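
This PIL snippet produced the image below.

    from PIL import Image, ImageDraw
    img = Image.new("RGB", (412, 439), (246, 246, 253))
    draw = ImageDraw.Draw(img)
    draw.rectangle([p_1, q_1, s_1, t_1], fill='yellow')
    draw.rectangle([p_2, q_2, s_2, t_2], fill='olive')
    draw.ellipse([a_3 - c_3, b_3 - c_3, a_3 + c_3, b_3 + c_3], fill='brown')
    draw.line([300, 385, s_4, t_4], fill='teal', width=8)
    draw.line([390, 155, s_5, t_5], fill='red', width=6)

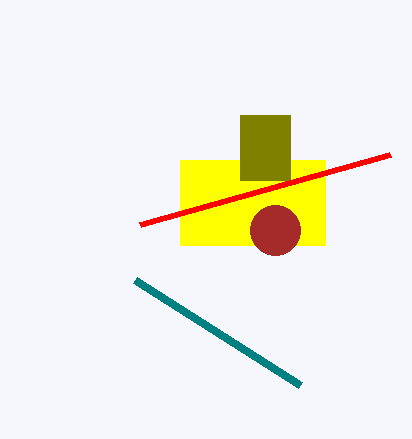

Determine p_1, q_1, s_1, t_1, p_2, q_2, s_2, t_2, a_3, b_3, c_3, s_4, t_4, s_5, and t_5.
p_1 = 180
q_1 = 160
s_1 = 325
t_1 = 245
p_2 = 240
q_2 = 115
s_2 = 290
t_2 = 180
a_3 = 275
b_3 = 230
c_3 = 25
s_4 = 135
t_4 = 280
s_5 = 140
t_5 = 225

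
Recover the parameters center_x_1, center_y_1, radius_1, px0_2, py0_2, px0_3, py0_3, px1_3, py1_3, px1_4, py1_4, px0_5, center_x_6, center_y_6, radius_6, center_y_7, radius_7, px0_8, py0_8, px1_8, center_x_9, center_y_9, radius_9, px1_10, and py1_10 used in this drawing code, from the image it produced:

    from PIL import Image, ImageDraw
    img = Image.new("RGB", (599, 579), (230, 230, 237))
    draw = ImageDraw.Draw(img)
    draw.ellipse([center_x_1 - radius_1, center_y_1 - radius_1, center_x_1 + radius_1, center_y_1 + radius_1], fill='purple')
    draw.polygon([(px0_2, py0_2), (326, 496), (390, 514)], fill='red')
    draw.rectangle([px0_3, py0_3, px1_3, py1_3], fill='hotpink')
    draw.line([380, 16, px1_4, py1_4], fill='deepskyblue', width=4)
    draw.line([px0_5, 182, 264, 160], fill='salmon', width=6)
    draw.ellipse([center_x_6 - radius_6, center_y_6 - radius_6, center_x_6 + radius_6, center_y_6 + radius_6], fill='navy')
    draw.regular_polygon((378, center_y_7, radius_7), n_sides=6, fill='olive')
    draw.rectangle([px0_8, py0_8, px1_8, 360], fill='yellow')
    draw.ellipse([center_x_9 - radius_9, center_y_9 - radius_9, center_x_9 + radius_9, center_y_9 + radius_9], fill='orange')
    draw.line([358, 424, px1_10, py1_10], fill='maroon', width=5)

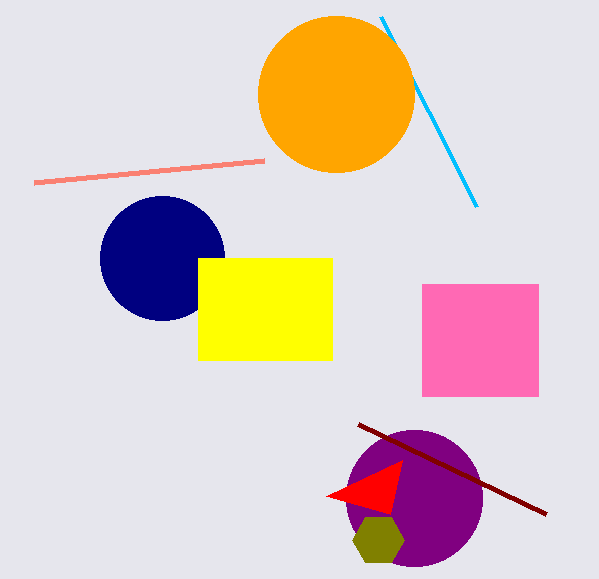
center_x_1 = 414
center_y_1 = 498
radius_1 = 68
px0_2 = 402
py0_2 = 460
px0_3 = 422
py0_3 = 284
px1_3 = 538
py1_3 = 396
px1_4 = 476
py1_4 = 206
px0_5 = 34
center_x_6 = 162
center_y_6 = 258
radius_6 = 62
center_y_7 = 540
radius_7 = 26
px0_8 = 198
py0_8 = 258
px1_8 = 332
center_x_9 = 336
center_y_9 = 94
radius_9 = 78
px1_10 = 546
py1_10 = 514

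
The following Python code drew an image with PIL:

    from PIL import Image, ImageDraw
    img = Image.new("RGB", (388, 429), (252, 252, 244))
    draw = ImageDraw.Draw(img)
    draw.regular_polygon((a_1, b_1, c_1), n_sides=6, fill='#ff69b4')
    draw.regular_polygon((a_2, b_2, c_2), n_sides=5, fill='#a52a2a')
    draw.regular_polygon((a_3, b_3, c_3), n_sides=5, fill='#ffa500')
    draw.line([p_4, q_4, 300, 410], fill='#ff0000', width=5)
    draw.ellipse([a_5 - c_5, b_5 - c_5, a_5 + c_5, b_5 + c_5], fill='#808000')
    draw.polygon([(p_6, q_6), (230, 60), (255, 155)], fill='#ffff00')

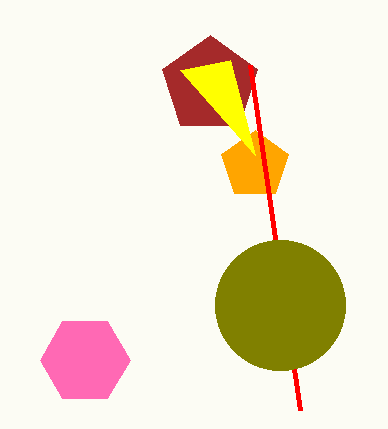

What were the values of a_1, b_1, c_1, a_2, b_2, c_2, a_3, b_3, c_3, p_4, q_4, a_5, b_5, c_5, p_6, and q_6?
a_1 = 85, b_1 = 360, c_1 = 45, a_2 = 210, b_2 = 85, c_2 = 50, a_3 = 255, b_3 = 165, c_3 = 35, p_4 = 250, q_4 = 65, a_5 = 280, b_5 = 305, c_5 = 65, p_6 = 180, q_6 = 70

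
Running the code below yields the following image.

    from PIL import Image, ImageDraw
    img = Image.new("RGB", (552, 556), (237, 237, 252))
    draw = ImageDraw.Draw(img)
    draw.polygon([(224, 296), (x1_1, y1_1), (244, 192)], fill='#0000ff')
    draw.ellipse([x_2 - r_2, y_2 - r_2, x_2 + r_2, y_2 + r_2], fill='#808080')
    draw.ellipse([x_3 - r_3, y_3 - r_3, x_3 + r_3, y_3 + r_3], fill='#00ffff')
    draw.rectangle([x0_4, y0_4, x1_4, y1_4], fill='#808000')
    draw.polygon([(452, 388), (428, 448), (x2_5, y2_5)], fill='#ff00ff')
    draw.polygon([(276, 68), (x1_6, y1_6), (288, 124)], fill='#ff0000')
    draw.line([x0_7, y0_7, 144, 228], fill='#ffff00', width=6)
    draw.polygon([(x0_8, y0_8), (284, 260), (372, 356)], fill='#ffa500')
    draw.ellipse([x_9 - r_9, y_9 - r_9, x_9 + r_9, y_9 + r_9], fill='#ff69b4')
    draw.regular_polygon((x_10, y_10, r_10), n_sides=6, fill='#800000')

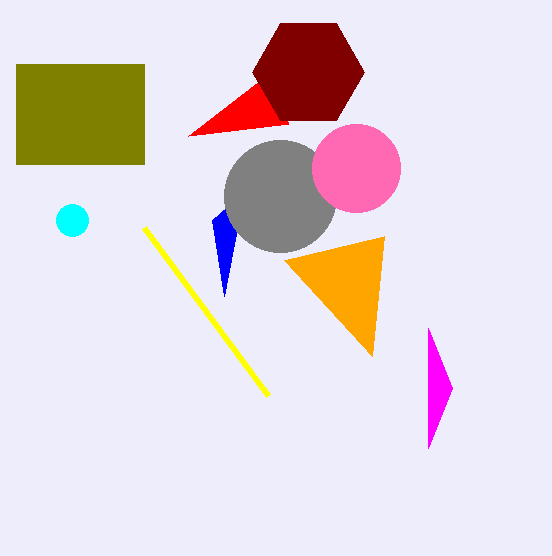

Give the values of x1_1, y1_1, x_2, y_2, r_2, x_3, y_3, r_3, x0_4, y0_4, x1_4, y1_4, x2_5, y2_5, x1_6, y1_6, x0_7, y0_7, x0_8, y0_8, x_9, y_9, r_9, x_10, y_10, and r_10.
x1_1 = 212, y1_1 = 220, x_2 = 280, y_2 = 196, r_2 = 56, x_3 = 72, y_3 = 220, r_3 = 16, x0_4 = 16, y0_4 = 64, x1_4 = 144, y1_4 = 164, x2_5 = 428, y2_5 = 328, x1_6 = 188, y1_6 = 136, x0_7 = 268, y0_7 = 396, x0_8 = 384, y0_8 = 236, x_9 = 356, y_9 = 168, r_9 = 44, x_10 = 308, y_10 = 72, r_10 = 56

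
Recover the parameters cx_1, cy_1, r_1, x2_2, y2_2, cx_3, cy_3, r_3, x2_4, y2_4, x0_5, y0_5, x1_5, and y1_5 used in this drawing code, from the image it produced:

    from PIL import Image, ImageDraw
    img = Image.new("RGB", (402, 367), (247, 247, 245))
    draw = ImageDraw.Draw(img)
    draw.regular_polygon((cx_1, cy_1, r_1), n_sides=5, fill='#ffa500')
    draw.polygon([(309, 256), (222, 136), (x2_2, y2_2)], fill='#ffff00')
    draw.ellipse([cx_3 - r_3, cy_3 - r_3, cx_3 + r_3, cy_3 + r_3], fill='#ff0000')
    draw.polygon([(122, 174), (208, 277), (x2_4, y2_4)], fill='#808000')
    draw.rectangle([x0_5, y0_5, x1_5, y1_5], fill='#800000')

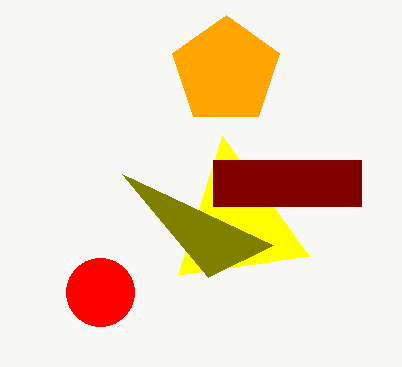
cx_1 = 226; cy_1 = 71; r_1 = 56; x2_2 = 178; y2_2 = 275; cx_3 = 100; cy_3 = 292; r_3 = 34; x2_4 = 273; y2_4 = 245; x0_5 = 213; y0_5 = 160; x1_5 = 361; y1_5 = 206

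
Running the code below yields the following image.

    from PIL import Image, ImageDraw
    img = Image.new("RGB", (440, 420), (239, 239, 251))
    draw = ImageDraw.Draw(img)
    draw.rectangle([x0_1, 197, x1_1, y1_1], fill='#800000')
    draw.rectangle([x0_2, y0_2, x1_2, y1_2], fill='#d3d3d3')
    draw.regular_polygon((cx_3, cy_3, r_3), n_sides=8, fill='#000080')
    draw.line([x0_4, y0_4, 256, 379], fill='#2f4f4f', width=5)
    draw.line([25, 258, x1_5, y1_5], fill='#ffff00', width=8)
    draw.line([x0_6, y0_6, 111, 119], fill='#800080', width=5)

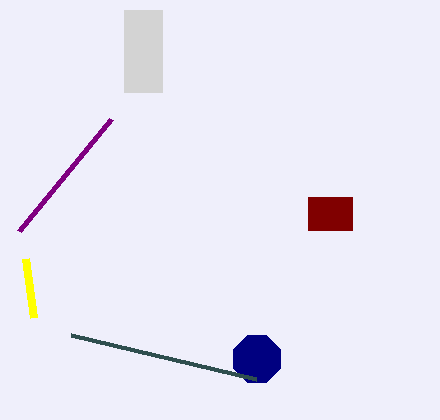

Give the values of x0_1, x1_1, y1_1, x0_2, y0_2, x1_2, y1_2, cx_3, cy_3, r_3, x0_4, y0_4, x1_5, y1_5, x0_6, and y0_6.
x0_1 = 308
x1_1 = 352
y1_1 = 230
x0_2 = 124
y0_2 = 10
x1_2 = 162
y1_2 = 92
cx_3 = 257
cy_3 = 359
r_3 = 25
x0_4 = 71
y0_4 = 335
x1_5 = 33
y1_5 = 317
x0_6 = 19
y0_6 = 231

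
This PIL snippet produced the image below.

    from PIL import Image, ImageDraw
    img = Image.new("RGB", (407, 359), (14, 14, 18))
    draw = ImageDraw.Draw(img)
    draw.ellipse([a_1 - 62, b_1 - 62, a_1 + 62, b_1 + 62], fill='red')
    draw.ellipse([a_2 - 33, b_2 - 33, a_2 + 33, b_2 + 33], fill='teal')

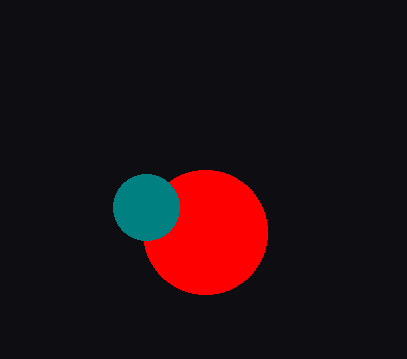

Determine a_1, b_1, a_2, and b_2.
a_1 = 205
b_1 = 232
a_2 = 146
b_2 = 207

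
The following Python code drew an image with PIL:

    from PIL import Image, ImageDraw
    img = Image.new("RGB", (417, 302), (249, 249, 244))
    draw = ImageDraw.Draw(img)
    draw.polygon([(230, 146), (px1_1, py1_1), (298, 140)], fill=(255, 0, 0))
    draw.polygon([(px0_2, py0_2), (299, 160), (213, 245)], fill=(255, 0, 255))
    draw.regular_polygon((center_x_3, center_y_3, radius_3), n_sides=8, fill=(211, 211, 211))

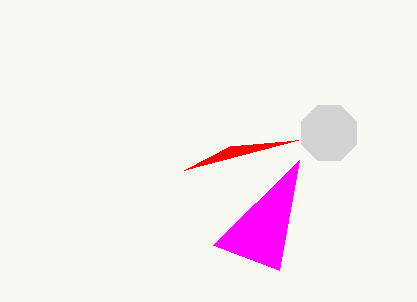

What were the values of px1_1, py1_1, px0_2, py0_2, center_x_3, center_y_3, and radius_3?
px1_1 = 184
py1_1 = 170
px0_2 = 279
py0_2 = 270
center_x_3 = 329
center_y_3 = 133
radius_3 = 30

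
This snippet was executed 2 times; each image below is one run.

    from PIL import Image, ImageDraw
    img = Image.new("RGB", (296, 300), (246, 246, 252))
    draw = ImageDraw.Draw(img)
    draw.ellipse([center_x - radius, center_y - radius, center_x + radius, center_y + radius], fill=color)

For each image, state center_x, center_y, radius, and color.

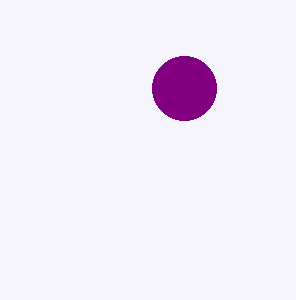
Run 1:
center_x = 184, center_y = 88, radius = 32, color = 'purple'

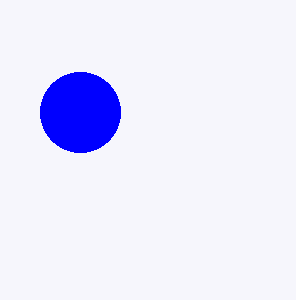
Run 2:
center_x = 80; center_y = 112; radius = 40; color = 'blue'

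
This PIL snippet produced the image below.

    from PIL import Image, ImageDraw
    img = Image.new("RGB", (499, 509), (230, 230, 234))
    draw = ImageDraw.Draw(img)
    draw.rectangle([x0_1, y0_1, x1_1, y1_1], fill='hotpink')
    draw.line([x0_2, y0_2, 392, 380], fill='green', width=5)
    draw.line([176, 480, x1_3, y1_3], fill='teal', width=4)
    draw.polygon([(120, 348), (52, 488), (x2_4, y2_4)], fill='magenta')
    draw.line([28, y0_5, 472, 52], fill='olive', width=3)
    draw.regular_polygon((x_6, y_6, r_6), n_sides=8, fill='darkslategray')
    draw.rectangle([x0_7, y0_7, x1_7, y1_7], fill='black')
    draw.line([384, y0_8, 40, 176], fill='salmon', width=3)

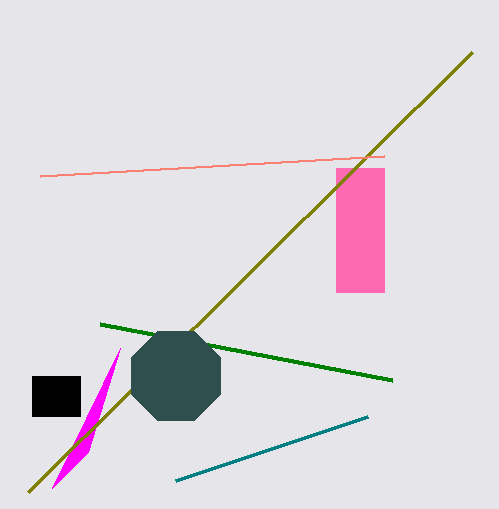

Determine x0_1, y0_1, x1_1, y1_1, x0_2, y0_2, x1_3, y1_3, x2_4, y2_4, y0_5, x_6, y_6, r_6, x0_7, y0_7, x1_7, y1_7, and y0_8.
x0_1 = 336
y0_1 = 168
x1_1 = 384
y1_1 = 292
x0_2 = 100
y0_2 = 324
x1_3 = 368
y1_3 = 416
x2_4 = 88
y2_4 = 452
y0_5 = 492
x_6 = 176
y_6 = 376
r_6 = 48
x0_7 = 32
y0_7 = 376
x1_7 = 80
y1_7 = 416
y0_8 = 156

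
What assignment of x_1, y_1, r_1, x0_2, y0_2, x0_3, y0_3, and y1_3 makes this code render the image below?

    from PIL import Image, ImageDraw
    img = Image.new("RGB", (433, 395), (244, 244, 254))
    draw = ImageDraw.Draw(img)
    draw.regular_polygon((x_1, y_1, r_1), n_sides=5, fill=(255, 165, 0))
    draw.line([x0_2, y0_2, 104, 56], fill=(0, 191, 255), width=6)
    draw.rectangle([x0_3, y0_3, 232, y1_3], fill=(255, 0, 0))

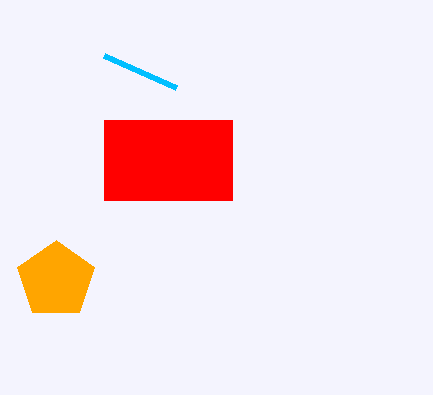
x_1 = 56
y_1 = 280
r_1 = 40
x0_2 = 176
y0_2 = 88
x0_3 = 104
y0_3 = 120
y1_3 = 200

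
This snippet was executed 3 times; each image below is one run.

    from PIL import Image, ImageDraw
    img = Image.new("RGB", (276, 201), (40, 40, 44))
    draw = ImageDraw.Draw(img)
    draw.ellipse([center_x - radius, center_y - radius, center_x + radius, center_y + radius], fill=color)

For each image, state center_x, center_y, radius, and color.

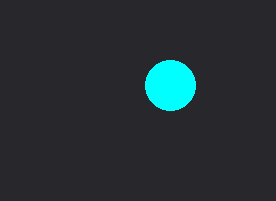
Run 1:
center_x = 170; center_y = 85; radius = 25; color = 'cyan'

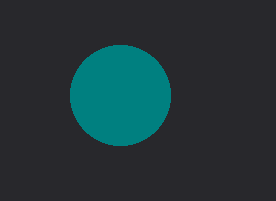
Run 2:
center_x = 120, center_y = 95, radius = 50, color = 'teal'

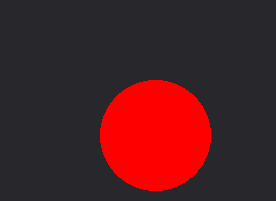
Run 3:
center_x = 155; center_y = 135; radius = 55; color = 'red'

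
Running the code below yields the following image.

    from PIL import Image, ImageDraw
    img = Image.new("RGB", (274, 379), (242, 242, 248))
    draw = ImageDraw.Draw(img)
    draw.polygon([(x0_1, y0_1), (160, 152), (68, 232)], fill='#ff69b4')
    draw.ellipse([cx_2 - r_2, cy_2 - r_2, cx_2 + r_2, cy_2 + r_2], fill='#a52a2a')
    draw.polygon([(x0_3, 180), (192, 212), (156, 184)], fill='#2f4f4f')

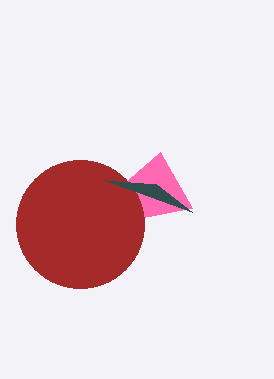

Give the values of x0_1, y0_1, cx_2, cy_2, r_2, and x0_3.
x0_1 = 192, y0_1 = 208, cx_2 = 80, cy_2 = 224, r_2 = 64, x0_3 = 104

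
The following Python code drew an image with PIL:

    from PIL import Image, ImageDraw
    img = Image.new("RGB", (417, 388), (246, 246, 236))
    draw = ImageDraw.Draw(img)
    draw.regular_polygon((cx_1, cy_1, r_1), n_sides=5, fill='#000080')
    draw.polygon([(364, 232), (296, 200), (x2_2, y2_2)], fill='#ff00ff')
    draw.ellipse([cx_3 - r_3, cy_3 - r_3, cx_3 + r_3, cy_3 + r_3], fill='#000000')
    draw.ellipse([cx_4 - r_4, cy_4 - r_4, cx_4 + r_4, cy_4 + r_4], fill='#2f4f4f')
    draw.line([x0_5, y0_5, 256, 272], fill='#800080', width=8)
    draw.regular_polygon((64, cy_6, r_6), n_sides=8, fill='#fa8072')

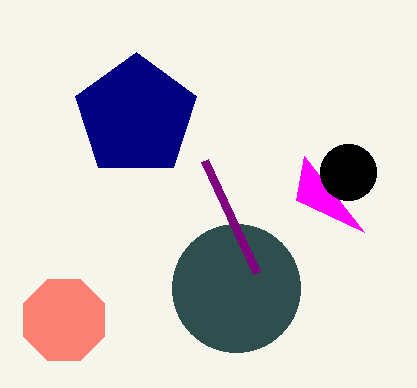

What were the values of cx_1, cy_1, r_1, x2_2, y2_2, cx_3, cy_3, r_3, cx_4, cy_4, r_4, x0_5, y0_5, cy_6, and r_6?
cx_1 = 136, cy_1 = 116, r_1 = 64, x2_2 = 304, y2_2 = 156, cx_3 = 348, cy_3 = 172, r_3 = 28, cx_4 = 236, cy_4 = 288, r_4 = 64, x0_5 = 204, y0_5 = 160, cy_6 = 320, r_6 = 44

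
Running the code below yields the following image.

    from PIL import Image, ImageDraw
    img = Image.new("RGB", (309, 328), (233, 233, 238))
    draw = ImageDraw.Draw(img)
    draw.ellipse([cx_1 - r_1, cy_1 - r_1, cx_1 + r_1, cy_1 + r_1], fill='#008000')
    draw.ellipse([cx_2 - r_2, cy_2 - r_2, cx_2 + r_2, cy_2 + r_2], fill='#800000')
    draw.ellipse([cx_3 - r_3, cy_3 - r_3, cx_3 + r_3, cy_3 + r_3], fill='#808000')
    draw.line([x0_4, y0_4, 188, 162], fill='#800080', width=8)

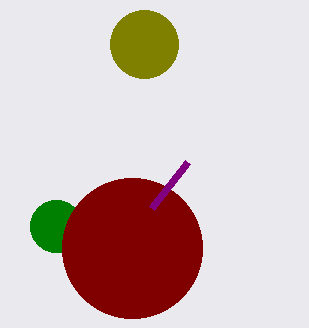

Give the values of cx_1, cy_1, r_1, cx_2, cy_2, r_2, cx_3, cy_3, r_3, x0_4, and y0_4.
cx_1 = 56
cy_1 = 226
r_1 = 26
cx_2 = 132
cy_2 = 248
r_2 = 70
cx_3 = 144
cy_3 = 44
r_3 = 34
x0_4 = 152
y0_4 = 208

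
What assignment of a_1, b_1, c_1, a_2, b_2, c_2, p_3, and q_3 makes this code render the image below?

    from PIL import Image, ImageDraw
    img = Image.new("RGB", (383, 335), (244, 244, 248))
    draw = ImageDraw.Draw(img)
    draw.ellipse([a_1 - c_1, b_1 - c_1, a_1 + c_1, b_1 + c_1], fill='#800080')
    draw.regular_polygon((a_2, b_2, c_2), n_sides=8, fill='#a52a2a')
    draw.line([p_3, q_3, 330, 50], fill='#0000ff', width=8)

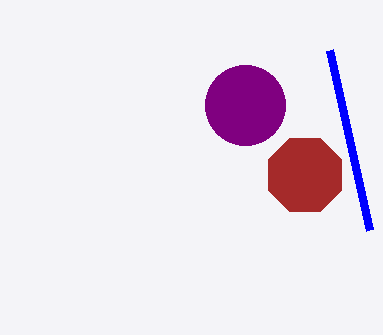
a_1 = 245; b_1 = 105; c_1 = 40; a_2 = 305; b_2 = 175; c_2 = 40; p_3 = 370; q_3 = 230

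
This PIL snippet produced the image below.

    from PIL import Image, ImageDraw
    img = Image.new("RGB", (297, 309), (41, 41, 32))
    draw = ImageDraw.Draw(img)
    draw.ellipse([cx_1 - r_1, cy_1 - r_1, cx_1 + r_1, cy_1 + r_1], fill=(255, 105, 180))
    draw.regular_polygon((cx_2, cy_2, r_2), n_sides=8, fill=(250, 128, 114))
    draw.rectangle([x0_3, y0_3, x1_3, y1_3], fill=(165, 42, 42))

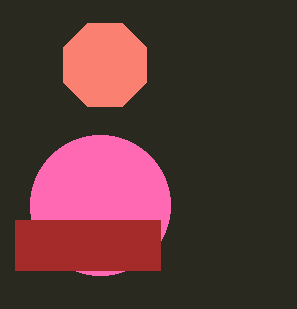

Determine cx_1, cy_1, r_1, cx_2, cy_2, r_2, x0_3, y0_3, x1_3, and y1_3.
cx_1 = 100
cy_1 = 205
r_1 = 70
cx_2 = 105
cy_2 = 65
r_2 = 45
x0_3 = 15
y0_3 = 220
x1_3 = 160
y1_3 = 270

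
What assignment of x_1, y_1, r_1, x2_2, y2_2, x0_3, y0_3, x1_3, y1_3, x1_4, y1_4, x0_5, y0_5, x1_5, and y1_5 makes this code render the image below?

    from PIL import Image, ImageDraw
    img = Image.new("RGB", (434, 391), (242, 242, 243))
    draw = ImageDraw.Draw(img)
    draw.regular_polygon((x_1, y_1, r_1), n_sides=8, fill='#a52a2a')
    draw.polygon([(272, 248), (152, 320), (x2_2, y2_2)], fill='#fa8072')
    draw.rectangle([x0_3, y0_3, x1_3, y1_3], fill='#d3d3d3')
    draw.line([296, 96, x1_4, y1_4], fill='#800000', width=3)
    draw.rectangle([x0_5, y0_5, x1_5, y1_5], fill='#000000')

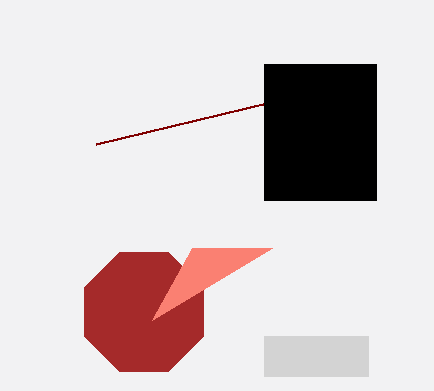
x_1 = 144, y_1 = 312, r_1 = 64, x2_2 = 192, y2_2 = 248, x0_3 = 264, y0_3 = 336, x1_3 = 368, y1_3 = 376, x1_4 = 96, y1_4 = 144, x0_5 = 264, y0_5 = 64, x1_5 = 376, y1_5 = 200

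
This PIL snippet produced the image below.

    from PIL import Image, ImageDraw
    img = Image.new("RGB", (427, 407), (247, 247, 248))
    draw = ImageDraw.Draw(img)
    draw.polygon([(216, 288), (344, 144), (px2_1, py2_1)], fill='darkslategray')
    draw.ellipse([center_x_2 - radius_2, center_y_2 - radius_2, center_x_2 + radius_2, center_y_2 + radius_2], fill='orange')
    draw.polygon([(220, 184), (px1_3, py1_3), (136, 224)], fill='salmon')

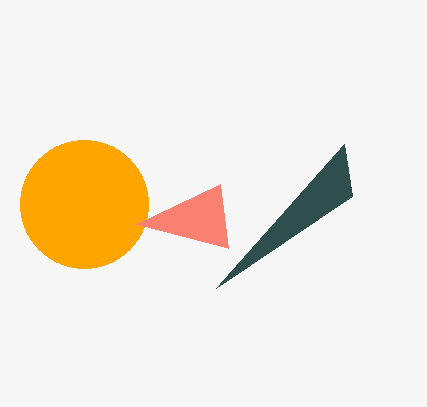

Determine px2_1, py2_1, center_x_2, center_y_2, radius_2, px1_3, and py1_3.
px2_1 = 352
py2_1 = 196
center_x_2 = 84
center_y_2 = 204
radius_2 = 64
px1_3 = 228
py1_3 = 248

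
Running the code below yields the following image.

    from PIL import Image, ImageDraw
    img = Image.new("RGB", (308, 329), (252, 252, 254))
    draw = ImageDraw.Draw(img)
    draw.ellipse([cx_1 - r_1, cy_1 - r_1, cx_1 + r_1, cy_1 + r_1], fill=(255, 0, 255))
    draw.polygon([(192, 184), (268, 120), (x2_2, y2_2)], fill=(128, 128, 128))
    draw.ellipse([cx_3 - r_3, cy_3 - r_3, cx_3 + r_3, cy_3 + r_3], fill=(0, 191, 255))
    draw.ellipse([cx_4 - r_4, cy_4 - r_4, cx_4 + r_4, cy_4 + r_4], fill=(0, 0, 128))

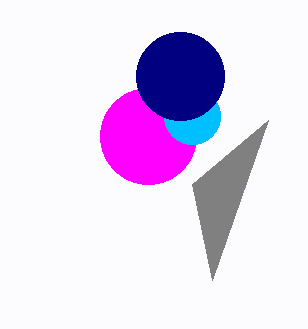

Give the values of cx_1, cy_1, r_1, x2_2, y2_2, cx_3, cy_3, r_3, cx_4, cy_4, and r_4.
cx_1 = 148
cy_1 = 136
r_1 = 48
x2_2 = 212
y2_2 = 280
cx_3 = 192
cy_3 = 116
r_3 = 28
cx_4 = 180
cy_4 = 76
r_4 = 44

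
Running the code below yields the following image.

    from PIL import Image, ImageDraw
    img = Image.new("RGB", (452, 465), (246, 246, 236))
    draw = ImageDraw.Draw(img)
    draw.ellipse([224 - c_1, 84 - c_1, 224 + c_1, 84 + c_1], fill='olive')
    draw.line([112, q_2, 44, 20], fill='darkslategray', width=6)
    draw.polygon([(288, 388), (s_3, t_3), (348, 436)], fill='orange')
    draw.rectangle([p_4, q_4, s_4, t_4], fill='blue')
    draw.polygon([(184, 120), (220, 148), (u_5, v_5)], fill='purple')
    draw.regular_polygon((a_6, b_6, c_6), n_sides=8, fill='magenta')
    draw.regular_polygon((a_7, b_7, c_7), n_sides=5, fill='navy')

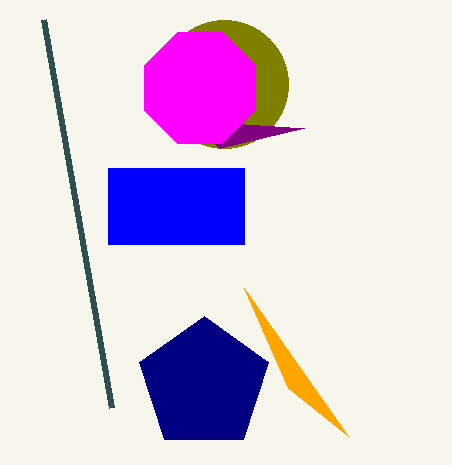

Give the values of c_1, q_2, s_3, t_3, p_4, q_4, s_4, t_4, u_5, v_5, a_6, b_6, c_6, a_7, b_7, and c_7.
c_1 = 64
q_2 = 408
s_3 = 244
t_3 = 288
p_4 = 108
q_4 = 168
s_4 = 244
t_4 = 244
u_5 = 304
v_5 = 128
a_6 = 200
b_6 = 88
c_6 = 60
a_7 = 204
b_7 = 384
c_7 = 68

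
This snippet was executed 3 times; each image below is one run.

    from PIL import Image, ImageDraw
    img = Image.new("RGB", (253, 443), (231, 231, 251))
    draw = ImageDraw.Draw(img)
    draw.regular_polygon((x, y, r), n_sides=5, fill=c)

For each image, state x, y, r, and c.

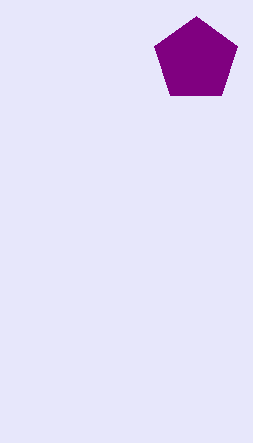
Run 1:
x = 196, y = 60, r = 44, c = 'purple'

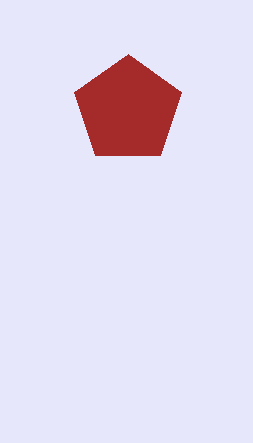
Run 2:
x = 128
y = 110
r = 56
c = 'brown'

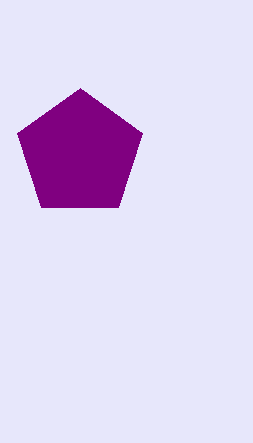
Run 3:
x = 80
y = 154
r = 66
c = 'purple'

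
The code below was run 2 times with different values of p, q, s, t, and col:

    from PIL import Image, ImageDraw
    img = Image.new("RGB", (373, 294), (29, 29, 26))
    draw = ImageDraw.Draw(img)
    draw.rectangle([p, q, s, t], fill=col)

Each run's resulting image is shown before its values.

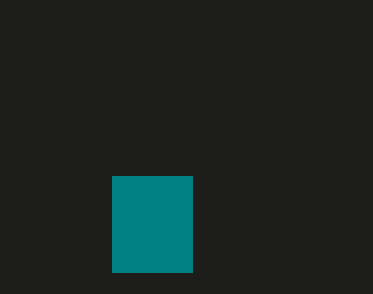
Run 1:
p = 112; q = 176; s = 192; t = 272; col = 'teal'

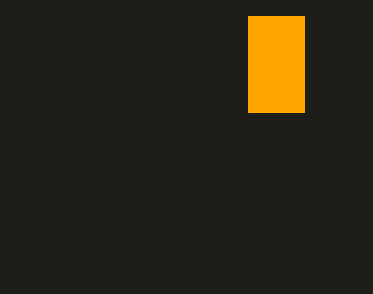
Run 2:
p = 248
q = 16
s = 304
t = 112
col = 'orange'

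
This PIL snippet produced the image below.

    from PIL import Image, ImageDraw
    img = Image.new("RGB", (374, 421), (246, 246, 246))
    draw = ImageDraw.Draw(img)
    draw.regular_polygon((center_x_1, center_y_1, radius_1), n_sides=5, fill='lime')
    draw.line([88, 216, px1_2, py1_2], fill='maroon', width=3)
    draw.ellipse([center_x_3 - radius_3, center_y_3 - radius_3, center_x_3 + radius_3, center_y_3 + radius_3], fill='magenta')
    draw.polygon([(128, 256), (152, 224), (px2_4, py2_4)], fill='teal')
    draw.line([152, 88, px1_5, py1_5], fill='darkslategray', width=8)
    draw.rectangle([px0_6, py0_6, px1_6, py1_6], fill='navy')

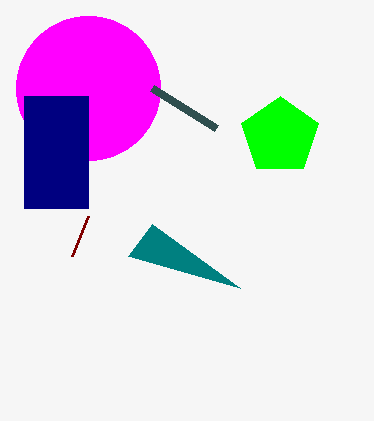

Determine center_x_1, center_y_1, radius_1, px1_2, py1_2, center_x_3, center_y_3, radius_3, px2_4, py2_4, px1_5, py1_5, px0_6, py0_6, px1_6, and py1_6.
center_x_1 = 280, center_y_1 = 136, radius_1 = 40, px1_2 = 72, py1_2 = 256, center_x_3 = 88, center_y_3 = 88, radius_3 = 72, px2_4 = 240, py2_4 = 288, px1_5 = 216, py1_5 = 128, px0_6 = 24, py0_6 = 96, px1_6 = 88, py1_6 = 208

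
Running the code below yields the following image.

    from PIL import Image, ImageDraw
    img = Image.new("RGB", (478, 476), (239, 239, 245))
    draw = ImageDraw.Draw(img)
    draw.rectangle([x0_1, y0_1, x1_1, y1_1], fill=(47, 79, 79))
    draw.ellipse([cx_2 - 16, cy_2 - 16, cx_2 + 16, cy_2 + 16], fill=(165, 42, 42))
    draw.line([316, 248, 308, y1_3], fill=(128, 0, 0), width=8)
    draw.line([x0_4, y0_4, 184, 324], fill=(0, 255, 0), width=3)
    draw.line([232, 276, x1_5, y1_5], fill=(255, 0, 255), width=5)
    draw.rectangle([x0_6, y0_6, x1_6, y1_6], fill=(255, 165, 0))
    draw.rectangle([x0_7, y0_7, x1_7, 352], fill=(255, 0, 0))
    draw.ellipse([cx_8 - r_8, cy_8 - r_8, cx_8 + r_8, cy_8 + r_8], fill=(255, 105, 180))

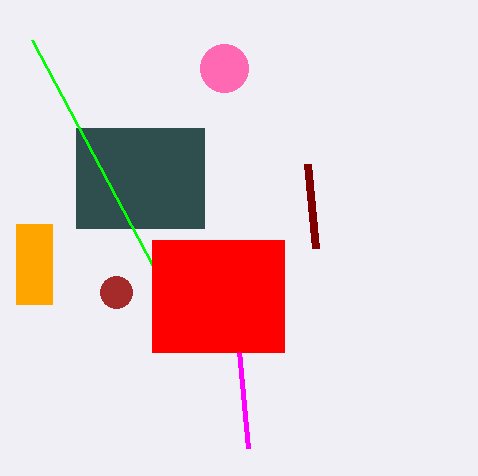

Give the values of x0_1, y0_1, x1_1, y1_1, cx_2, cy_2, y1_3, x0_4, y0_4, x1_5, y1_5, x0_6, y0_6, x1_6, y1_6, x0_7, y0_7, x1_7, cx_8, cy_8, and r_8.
x0_1 = 76
y0_1 = 128
x1_1 = 204
y1_1 = 228
cx_2 = 116
cy_2 = 292
y1_3 = 164
x0_4 = 32
y0_4 = 40
x1_5 = 248
y1_5 = 448
x0_6 = 16
y0_6 = 224
x1_6 = 52
y1_6 = 304
x0_7 = 152
y0_7 = 240
x1_7 = 284
cx_8 = 224
cy_8 = 68
r_8 = 24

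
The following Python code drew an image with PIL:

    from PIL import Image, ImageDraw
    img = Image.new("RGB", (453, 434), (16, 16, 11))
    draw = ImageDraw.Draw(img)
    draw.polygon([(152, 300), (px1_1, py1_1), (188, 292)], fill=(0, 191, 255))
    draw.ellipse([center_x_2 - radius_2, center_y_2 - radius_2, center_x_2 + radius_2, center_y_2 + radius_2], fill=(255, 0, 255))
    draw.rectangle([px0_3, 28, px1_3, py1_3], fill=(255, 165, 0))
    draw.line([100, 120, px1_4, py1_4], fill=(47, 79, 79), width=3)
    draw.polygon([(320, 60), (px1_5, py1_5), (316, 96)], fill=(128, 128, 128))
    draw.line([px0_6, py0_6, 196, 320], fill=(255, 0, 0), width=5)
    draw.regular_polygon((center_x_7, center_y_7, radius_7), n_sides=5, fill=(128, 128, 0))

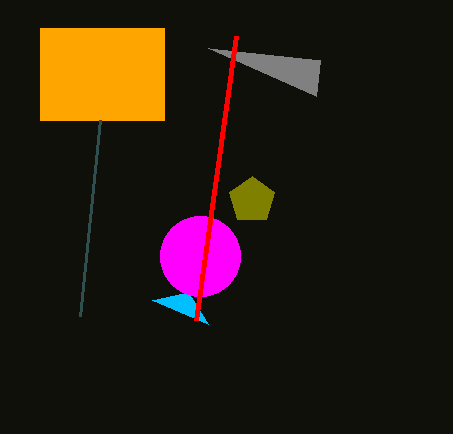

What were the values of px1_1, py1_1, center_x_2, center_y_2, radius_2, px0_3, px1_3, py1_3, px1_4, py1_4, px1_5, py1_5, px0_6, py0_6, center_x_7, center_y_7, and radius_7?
px1_1 = 208
py1_1 = 324
center_x_2 = 200
center_y_2 = 256
radius_2 = 40
px0_3 = 40
px1_3 = 164
py1_3 = 120
px1_4 = 80
py1_4 = 316
px1_5 = 208
py1_5 = 48
px0_6 = 236
py0_6 = 36
center_x_7 = 252
center_y_7 = 200
radius_7 = 24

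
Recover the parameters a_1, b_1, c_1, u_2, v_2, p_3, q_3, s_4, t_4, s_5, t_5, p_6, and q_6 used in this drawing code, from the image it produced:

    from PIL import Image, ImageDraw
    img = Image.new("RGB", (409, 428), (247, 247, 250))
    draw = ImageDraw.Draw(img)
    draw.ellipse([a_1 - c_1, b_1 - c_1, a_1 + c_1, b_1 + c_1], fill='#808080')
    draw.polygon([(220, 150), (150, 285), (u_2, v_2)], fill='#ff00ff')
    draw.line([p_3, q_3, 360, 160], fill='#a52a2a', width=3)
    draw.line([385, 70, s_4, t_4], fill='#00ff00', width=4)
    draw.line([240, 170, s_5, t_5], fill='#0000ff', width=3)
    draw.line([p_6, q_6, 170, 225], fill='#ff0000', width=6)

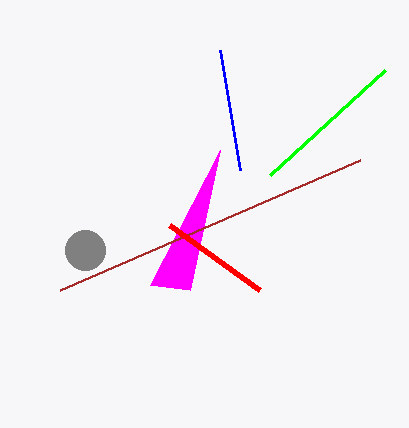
a_1 = 85
b_1 = 250
c_1 = 20
u_2 = 190
v_2 = 290
p_3 = 60
q_3 = 290
s_4 = 270
t_4 = 175
s_5 = 220
t_5 = 50
p_6 = 260
q_6 = 290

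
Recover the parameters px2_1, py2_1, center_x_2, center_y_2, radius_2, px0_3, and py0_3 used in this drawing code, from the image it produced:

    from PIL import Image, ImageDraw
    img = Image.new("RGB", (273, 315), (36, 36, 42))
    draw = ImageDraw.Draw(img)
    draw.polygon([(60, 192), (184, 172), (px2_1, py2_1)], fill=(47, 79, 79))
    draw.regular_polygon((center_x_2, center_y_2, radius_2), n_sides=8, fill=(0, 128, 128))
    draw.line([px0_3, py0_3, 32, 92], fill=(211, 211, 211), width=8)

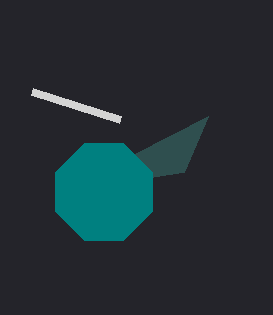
px2_1 = 208
py2_1 = 116
center_x_2 = 104
center_y_2 = 192
radius_2 = 52
px0_3 = 120
py0_3 = 120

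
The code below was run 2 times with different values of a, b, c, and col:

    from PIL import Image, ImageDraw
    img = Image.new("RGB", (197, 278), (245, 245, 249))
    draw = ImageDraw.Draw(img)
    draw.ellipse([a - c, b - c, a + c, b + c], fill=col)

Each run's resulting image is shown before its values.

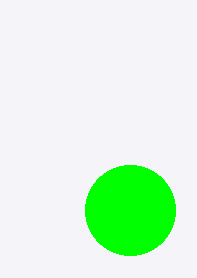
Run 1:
a = 130, b = 210, c = 45, col = 'lime'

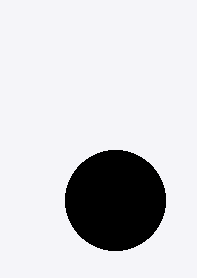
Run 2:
a = 115; b = 200; c = 50; col = 'black'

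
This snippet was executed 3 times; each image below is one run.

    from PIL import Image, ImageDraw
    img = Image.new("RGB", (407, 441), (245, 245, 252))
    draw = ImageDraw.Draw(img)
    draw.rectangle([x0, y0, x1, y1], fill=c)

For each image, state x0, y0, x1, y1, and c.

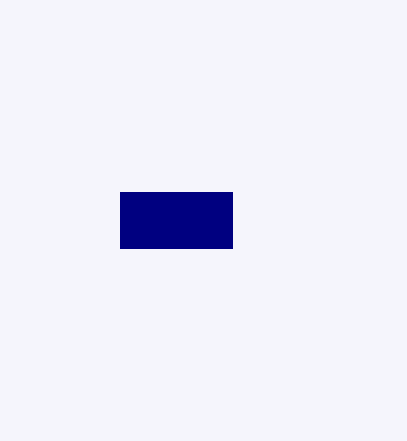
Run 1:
x0 = 120
y0 = 192
x1 = 232
y1 = 248
c = 'navy'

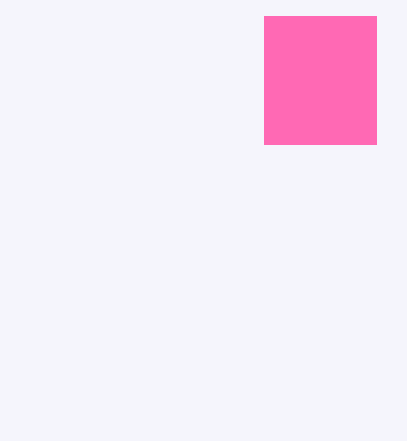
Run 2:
x0 = 264
y0 = 16
x1 = 376
y1 = 144
c = 'hotpink'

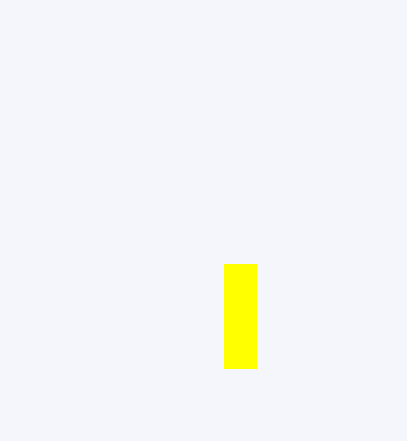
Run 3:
x0 = 224
y0 = 264
x1 = 256
y1 = 368
c = 'yellow'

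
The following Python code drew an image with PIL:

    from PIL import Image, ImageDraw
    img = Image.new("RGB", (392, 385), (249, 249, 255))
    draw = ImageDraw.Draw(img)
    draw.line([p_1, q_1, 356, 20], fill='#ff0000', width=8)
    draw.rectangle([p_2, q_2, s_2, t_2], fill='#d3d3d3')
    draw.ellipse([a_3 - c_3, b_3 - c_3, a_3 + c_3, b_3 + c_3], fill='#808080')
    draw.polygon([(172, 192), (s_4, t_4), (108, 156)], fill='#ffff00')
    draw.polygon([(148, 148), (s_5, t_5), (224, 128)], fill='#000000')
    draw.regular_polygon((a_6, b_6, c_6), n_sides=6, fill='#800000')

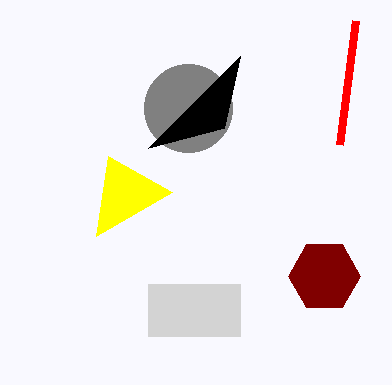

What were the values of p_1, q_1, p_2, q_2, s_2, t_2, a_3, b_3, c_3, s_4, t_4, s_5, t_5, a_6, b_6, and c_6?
p_1 = 340; q_1 = 144; p_2 = 148; q_2 = 284; s_2 = 240; t_2 = 336; a_3 = 188; b_3 = 108; c_3 = 44; s_4 = 96; t_4 = 236; s_5 = 240; t_5 = 56; a_6 = 324; b_6 = 276; c_6 = 36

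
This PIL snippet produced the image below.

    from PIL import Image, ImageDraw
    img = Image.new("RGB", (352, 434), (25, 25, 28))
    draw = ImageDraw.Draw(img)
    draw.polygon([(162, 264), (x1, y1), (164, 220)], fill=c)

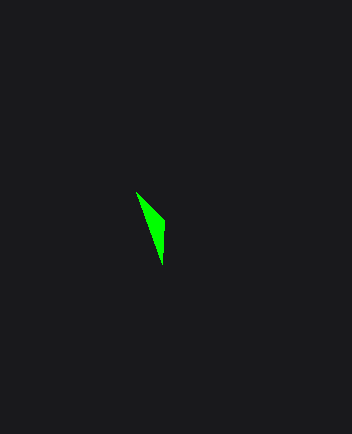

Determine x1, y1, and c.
x1 = 136, y1 = 192, c = 'lime'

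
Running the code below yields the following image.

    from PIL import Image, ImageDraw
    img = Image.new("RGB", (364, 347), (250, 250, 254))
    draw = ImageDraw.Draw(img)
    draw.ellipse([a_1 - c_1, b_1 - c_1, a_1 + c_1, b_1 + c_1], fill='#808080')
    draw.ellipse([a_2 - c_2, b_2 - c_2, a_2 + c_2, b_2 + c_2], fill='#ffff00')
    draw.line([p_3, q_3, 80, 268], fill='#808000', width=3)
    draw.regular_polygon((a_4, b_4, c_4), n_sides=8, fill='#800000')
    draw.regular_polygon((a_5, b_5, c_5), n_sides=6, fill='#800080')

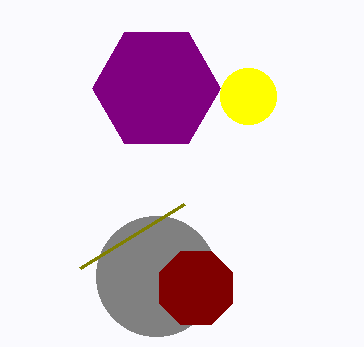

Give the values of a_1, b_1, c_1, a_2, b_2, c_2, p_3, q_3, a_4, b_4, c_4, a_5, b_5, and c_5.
a_1 = 156
b_1 = 276
c_1 = 60
a_2 = 248
b_2 = 96
c_2 = 28
p_3 = 184
q_3 = 204
a_4 = 196
b_4 = 288
c_4 = 40
a_5 = 156
b_5 = 88
c_5 = 64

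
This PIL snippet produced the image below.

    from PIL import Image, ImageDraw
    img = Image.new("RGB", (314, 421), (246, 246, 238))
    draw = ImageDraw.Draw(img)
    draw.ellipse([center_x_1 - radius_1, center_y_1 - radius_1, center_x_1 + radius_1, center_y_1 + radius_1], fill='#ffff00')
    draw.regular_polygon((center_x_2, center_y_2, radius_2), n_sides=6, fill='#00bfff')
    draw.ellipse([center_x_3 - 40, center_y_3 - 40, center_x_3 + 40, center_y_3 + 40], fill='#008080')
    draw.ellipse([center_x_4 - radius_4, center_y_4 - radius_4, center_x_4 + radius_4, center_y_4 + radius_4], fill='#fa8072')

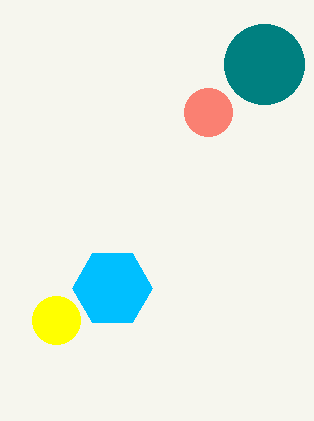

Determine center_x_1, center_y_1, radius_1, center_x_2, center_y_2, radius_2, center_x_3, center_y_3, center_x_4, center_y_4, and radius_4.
center_x_1 = 56
center_y_1 = 320
radius_1 = 24
center_x_2 = 112
center_y_2 = 288
radius_2 = 40
center_x_3 = 264
center_y_3 = 64
center_x_4 = 208
center_y_4 = 112
radius_4 = 24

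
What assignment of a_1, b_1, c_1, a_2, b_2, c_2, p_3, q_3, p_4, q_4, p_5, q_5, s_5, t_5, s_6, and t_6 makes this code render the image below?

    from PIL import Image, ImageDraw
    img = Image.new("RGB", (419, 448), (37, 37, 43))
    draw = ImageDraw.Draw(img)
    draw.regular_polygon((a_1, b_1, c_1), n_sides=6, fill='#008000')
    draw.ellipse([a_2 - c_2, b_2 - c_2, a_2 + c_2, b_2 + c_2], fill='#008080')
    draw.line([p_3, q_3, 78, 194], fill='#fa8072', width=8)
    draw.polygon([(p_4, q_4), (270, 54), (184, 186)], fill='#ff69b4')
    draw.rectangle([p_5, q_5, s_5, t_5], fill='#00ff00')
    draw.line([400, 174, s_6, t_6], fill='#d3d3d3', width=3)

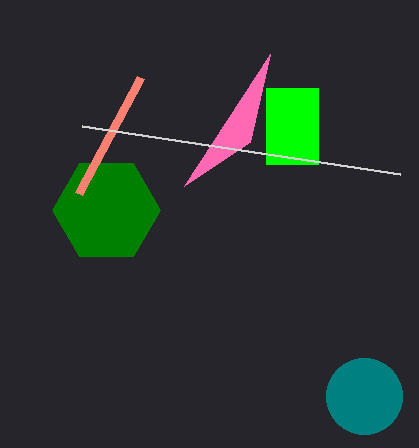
a_1 = 106; b_1 = 210; c_1 = 54; a_2 = 364; b_2 = 396; c_2 = 38; p_3 = 140; q_3 = 78; p_4 = 250; q_4 = 142; p_5 = 266; q_5 = 88; s_5 = 318; t_5 = 164; s_6 = 82; t_6 = 126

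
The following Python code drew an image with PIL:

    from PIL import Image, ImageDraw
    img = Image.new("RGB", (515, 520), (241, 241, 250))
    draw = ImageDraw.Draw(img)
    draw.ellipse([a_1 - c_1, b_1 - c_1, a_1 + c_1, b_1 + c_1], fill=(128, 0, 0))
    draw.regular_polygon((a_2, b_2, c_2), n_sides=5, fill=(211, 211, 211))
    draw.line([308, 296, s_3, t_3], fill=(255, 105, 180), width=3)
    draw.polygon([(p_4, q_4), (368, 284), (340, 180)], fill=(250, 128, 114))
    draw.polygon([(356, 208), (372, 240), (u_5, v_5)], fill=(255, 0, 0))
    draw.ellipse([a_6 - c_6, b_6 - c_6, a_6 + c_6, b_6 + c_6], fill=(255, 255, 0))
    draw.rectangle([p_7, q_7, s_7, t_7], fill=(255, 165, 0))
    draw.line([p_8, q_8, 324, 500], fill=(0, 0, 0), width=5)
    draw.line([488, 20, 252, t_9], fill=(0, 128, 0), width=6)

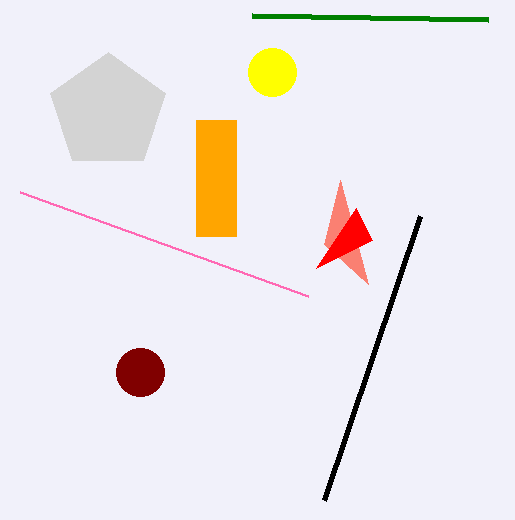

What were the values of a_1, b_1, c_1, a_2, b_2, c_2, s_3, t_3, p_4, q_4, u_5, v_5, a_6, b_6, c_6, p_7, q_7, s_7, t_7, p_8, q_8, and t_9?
a_1 = 140, b_1 = 372, c_1 = 24, a_2 = 108, b_2 = 112, c_2 = 60, s_3 = 20, t_3 = 192, p_4 = 324, q_4 = 244, u_5 = 316, v_5 = 268, a_6 = 272, b_6 = 72, c_6 = 24, p_7 = 196, q_7 = 120, s_7 = 236, t_7 = 236, p_8 = 420, q_8 = 216, t_9 = 16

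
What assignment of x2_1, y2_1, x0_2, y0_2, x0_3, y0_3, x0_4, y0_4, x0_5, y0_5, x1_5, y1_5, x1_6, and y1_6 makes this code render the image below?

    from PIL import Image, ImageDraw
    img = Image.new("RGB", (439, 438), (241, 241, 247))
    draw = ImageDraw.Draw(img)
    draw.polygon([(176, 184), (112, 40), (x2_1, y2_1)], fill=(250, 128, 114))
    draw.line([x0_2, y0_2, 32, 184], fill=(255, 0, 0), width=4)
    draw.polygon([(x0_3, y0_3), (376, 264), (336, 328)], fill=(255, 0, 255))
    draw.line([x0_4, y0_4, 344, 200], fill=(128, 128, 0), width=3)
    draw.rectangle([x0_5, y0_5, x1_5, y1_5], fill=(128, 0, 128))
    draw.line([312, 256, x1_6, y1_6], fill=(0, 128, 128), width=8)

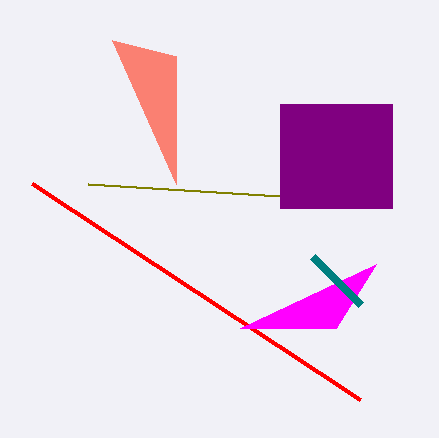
x2_1 = 176, y2_1 = 56, x0_2 = 360, y0_2 = 400, x0_3 = 240, y0_3 = 328, x0_4 = 88, y0_4 = 184, x0_5 = 280, y0_5 = 104, x1_5 = 392, y1_5 = 208, x1_6 = 360, y1_6 = 304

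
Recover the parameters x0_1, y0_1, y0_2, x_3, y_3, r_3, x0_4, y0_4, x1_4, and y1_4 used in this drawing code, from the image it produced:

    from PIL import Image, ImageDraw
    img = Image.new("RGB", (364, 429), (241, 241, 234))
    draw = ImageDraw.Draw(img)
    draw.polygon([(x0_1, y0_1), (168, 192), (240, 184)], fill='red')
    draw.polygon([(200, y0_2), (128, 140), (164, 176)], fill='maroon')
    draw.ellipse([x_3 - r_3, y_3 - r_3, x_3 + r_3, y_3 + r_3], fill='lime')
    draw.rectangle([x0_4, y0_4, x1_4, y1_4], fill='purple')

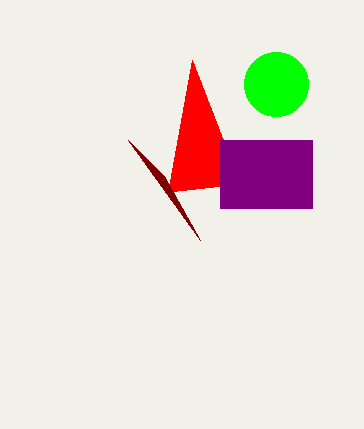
x0_1 = 192, y0_1 = 60, y0_2 = 240, x_3 = 276, y_3 = 84, r_3 = 32, x0_4 = 220, y0_4 = 140, x1_4 = 312, y1_4 = 208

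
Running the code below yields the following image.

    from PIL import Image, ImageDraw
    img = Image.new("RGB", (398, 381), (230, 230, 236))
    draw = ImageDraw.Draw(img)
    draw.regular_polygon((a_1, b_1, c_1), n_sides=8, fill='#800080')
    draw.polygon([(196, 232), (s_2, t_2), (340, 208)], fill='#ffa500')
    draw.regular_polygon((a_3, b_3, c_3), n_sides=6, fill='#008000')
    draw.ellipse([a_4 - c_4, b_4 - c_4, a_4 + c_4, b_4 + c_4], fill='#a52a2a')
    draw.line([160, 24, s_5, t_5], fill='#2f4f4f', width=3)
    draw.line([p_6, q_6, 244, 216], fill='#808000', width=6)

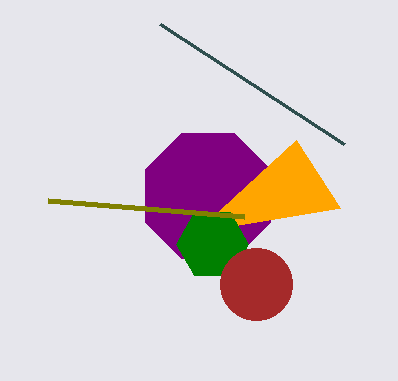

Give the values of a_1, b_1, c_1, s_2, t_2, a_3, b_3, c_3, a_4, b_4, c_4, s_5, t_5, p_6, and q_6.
a_1 = 208; b_1 = 196; c_1 = 68; s_2 = 296; t_2 = 140; a_3 = 212; b_3 = 244; c_3 = 36; a_4 = 256; b_4 = 284; c_4 = 36; s_5 = 344; t_5 = 144; p_6 = 48; q_6 = 200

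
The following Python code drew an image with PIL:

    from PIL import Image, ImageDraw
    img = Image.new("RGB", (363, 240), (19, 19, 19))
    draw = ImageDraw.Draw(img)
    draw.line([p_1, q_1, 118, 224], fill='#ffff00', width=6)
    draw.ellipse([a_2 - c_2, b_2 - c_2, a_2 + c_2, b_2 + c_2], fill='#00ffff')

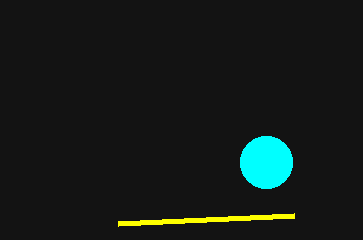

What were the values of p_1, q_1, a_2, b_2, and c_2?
p_1 = 294
q_1 = 216
a_2 = 266
b_2 = 162
c_2 = 26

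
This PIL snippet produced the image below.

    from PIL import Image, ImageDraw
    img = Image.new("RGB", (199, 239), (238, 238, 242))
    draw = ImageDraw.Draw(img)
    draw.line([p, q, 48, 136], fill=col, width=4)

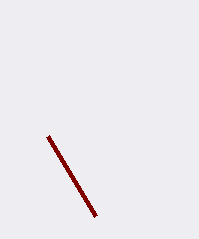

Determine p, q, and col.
p = 96
q = 216
col = 'maroon'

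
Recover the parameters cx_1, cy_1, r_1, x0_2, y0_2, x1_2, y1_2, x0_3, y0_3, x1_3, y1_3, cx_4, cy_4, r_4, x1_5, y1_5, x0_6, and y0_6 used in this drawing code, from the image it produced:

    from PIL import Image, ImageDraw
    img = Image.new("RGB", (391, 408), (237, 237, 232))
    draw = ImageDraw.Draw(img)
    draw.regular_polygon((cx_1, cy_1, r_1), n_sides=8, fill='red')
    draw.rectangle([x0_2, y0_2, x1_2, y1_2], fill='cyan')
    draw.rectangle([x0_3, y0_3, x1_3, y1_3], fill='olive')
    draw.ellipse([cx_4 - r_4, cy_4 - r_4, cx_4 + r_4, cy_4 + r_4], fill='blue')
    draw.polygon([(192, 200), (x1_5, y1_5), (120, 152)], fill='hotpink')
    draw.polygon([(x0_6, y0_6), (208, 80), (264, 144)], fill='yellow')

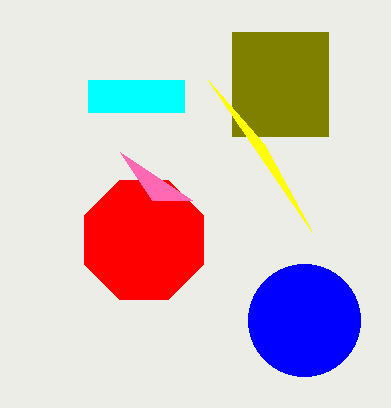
cx_1 = 144, cy_1 = 240, r_1 = 64, x0_2 = 88, y0_2 = 80, x1_2 = 184, y1_2 = 112, x0_3 = 232, y0_3 = 32, x1_3 = 328, y1_3 = 136, cx_4 = 304, cy_4 = 320, r_4 = 56, x1_5 = 152, y1_5 = 200, x0_6 = 312, y0_6 = 232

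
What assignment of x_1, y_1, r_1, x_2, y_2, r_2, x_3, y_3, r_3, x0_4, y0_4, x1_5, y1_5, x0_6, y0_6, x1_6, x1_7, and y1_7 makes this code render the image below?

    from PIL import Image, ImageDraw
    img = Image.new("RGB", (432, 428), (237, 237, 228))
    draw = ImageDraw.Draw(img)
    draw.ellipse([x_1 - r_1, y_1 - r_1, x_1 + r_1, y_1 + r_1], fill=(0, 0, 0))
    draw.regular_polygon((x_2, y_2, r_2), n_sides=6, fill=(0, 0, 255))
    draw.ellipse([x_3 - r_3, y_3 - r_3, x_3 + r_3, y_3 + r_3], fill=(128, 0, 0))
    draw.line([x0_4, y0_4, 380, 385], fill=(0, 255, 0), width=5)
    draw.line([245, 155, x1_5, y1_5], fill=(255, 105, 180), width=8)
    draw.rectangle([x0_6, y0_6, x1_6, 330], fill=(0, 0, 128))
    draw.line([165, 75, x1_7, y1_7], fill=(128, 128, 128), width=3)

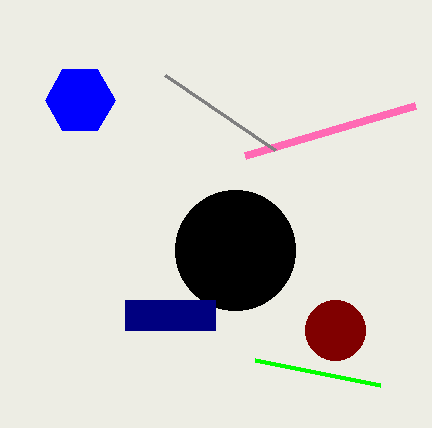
x_1 = 235; y_1 = 250; r_1 = 60; x_2 = 80; y_2 = 100; r_2 = 35; x_3 = 335; y_3 = 330; r_3 = 30; x0_4 = 255; y0_4 = 360; x1_5 = 415; y1_5 = 105; x0_6 = 125; y0_6 = 300; x1_6 = 215; x1_7 = 275; y1_7 = 150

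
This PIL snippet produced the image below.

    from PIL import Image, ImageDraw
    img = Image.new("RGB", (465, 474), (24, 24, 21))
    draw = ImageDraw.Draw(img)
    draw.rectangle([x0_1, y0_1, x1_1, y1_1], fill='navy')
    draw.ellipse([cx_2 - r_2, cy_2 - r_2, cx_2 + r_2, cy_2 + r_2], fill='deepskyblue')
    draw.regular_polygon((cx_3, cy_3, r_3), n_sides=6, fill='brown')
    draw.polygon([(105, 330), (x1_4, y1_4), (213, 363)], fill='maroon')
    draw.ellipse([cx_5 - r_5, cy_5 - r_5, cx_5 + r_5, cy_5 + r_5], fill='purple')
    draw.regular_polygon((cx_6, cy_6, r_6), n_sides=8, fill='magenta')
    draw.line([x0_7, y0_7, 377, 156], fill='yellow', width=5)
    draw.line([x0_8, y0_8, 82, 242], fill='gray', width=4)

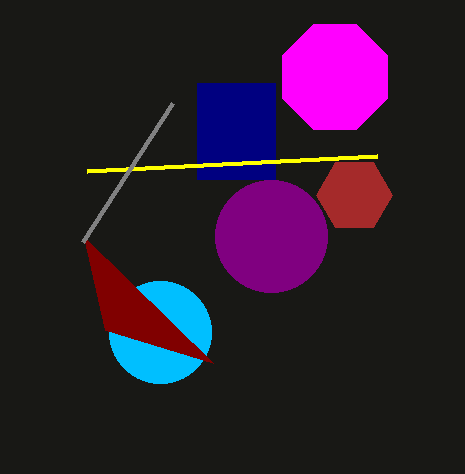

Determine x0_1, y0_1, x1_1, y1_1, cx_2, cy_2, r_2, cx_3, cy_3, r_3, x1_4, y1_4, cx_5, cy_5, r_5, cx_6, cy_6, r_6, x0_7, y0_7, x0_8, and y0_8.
x0_1 = 197; y0_1 = 83; x1_1 = 275; y1_1 = 179; cx_2 = 160; cy_2 = 332; r_2 = 51; cx_3 = 354; cy_3 = 195; r_3 = 38; x1_4 = 84; y1_4 = 237; cx_5 = 271; cy_5 = 236; r_5 = 56; cx_6 = 335; cy_6 = 77; r_6 = 57; x0_7 = 87; y0_7 = 171; x0_8 = 172; y0_8 = 103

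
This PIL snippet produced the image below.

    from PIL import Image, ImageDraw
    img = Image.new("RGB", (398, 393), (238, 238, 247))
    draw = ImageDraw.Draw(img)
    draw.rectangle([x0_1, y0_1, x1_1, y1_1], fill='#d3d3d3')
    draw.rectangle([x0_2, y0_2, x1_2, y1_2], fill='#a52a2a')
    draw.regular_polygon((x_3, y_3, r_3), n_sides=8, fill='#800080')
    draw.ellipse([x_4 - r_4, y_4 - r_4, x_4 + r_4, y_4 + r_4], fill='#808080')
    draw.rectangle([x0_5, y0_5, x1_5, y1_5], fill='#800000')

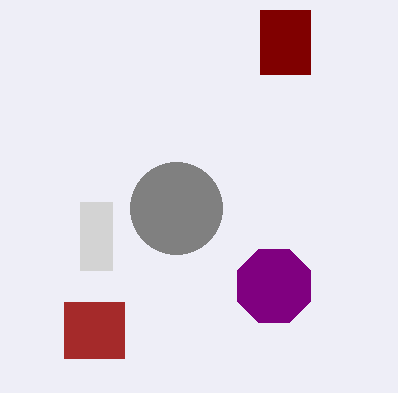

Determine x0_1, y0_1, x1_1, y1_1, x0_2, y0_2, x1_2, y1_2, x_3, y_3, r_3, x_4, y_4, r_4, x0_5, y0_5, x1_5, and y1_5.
x0_1 = 80; y0_1 = 202; x1_1 = 112; y1_1 = 270; x0_2 = 64; y0_2 = 302; x1_2 = 124; y1_2 = 358; x_3 = 274; y_3 = 286; r_3 = 40; x_4 = 176; y_4 = 208; r_4 = 46; x0_5 = 260; y0_5 = 10; x1_5 = 310; y1_5 = 74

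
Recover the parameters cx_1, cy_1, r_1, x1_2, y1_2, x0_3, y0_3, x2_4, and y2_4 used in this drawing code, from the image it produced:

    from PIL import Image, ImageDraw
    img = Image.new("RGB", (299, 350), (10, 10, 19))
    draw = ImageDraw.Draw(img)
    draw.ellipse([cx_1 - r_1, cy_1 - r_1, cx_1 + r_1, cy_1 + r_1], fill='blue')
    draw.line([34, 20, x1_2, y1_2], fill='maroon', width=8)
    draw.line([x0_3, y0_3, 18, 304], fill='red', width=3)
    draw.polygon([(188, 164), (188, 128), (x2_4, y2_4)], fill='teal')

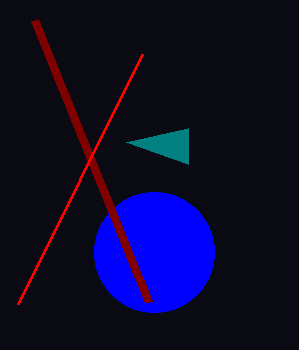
cx_1 = 154
cy_1 = 252
r_1 = 60
x1_2 = 148
y1_2 = 302
x0_3 = 142
y0_3 = 54
x2_4 = 126
y2_4 = 142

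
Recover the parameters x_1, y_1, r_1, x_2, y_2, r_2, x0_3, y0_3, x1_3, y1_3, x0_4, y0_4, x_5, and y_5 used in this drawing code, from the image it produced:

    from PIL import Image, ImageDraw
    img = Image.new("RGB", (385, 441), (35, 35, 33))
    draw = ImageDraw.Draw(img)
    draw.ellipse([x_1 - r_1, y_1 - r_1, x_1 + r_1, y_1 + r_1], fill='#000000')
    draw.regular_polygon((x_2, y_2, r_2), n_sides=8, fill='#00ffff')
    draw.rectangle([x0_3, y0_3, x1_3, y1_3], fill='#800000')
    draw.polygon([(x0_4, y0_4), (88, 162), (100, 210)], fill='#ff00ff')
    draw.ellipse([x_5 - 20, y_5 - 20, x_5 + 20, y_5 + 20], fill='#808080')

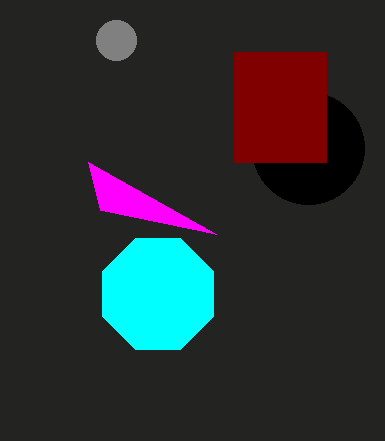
x_1 = 308; y_1 = 148; r_1 = 56; x_2 = 158; y_2 = 294; r_2 = 60; x0_3 = 234; y0_3 = 52; x1_3 = 326; y1_3 = 162; x0_4 = 216; y0_4 = 234; x_5 = 116; y_5 = 40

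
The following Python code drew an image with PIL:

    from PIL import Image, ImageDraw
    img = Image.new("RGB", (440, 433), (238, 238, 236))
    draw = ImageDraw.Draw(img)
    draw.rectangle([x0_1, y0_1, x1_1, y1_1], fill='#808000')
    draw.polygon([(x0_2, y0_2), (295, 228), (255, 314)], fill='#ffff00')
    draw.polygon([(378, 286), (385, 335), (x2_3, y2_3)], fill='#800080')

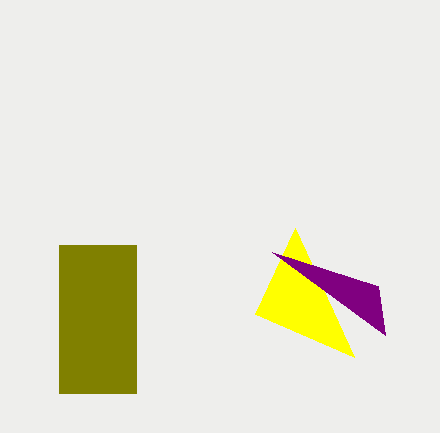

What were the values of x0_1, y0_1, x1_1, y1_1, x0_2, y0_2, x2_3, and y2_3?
x0_1 = 59; y0_1 = 245; x1_1 = 136; y1_1 = 393; x0_2 = 354; y0_2 = 357; x2_3 = 272; y2_3 = 252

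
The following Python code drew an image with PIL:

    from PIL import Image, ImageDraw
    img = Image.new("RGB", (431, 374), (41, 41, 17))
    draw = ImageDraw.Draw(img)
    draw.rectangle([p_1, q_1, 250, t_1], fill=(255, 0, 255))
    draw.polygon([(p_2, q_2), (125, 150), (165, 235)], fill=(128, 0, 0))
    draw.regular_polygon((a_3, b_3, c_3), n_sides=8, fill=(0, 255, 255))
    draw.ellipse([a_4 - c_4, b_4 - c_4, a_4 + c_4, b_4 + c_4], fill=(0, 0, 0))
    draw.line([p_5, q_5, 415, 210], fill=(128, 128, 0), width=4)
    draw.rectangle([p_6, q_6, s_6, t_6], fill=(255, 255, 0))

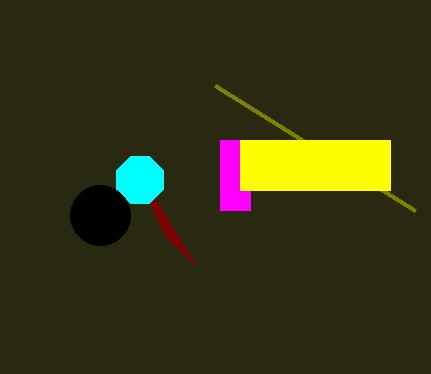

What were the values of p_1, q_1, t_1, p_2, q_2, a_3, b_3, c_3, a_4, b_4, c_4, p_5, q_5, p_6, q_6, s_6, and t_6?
p_1 = 220; q_1 = 140; t_1 = 210; p_2 = 195; q_2 = 265; a_3 = 140; b_3 = 180; c_3 = 25; a_4 = 100; b_4 = 215; c_4 = 30; p_5 = 215; q_5 = 85; p_6 = 240; q_6 = 140; s_6 = 390; t_6 = 190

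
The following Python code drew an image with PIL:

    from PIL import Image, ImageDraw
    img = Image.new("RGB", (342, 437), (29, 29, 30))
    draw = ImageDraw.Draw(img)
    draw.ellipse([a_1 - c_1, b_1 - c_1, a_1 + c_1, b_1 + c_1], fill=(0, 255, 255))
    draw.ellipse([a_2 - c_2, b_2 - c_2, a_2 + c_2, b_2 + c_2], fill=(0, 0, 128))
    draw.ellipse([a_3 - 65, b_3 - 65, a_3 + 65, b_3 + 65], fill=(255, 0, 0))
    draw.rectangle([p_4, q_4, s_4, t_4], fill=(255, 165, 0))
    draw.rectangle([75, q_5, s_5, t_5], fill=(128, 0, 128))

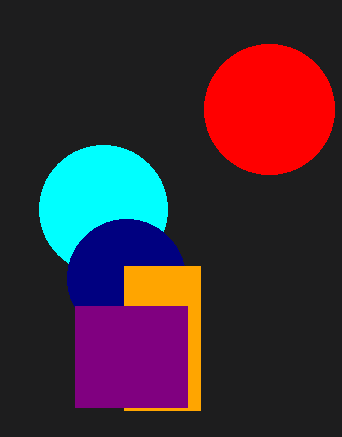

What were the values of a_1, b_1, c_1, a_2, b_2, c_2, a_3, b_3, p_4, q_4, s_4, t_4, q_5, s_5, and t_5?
a_1 = 103
b_1 = 209
c_1 = 64
a_2 = 126
b_2 = 278
c_2 = 59
a_3 = 269
b_3 = 109
p_4 = 124
q_4 = 266
s_4 = 200
t_4 = 410
q_5 = 306
s_5 = 187
t_5 = 407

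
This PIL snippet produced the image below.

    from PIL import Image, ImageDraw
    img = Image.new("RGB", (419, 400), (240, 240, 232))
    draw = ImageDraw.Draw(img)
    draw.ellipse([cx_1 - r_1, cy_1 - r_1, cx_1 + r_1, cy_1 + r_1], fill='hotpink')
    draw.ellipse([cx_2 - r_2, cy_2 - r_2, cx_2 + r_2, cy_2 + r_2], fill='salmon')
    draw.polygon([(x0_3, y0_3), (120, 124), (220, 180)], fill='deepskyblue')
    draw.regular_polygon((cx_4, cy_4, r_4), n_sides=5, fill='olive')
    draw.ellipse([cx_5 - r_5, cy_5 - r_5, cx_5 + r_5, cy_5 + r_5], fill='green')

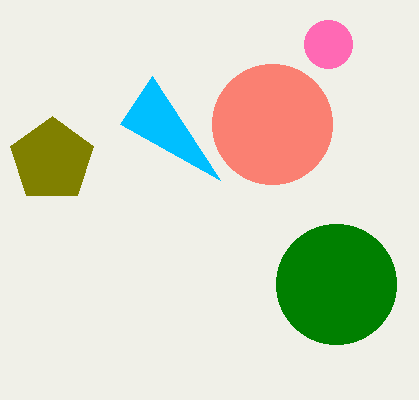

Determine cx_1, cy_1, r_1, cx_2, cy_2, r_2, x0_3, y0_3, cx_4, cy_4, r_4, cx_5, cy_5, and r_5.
cx_1 = 328; cy_1 = 44; r_1 = 24; cx_2 = 272; cy_2 = 124; r_2 = 60; x0_3 = 152; y0_3 = 76; cx_4 = 52; cy_4 = 160; r_4 = 44; cx_5 = 336; cy_5 = 284; r_5 = 60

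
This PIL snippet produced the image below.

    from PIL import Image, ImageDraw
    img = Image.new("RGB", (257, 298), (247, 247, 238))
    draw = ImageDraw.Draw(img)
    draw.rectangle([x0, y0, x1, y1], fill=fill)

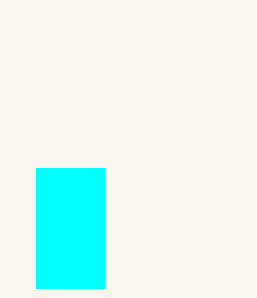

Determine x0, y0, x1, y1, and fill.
x0 = 36; y0 = 168; x1 = 104; y1 = 288; fill = 'cyan'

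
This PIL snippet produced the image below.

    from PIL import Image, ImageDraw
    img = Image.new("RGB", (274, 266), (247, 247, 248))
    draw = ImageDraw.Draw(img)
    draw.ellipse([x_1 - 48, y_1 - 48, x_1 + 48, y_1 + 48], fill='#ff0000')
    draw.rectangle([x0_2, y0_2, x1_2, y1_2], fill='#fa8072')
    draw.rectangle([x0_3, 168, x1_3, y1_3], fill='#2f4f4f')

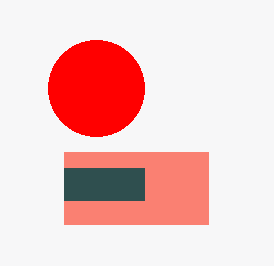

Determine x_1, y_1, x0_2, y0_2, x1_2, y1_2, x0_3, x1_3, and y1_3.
x_1 = 96
y_1 = 88
x0_2 = 64
y0_2 = 152
x1_2 = 208
y1_2 = 224
x0_3 = 64
x1_3 = 144
y1_3 = 200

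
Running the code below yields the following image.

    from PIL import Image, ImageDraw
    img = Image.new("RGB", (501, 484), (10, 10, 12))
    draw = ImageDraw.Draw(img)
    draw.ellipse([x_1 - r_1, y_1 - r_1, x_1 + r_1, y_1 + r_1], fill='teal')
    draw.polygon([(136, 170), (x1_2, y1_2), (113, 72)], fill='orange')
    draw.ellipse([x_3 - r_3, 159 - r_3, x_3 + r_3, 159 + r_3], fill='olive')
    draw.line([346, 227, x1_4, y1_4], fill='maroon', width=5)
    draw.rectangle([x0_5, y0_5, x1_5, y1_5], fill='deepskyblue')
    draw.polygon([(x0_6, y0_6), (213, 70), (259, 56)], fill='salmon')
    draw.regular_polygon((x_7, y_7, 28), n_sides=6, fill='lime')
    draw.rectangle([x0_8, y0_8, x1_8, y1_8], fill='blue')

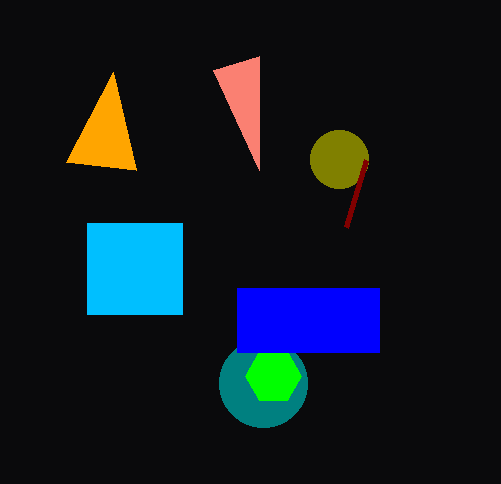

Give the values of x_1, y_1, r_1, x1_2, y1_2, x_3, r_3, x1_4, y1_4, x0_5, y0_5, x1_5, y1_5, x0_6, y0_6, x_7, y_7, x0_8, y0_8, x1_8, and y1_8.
x_1 = 263; y_1 = 383; r_1 = 44; x1_2 = 66; y1_2 = 162; x_3 = 339; r_3 = 29; x1_4 = 366; y1_4 = 160; x0_5 = 87; y0_5 = 223; x1_5 = 182; y1_5 = 314; x0_6 = 259; y0_6 = 170; x_7 = 273; y_7 = 376; x0_8 = 237; y0_8 = 288; x1_8 = 379; y1_8 = 352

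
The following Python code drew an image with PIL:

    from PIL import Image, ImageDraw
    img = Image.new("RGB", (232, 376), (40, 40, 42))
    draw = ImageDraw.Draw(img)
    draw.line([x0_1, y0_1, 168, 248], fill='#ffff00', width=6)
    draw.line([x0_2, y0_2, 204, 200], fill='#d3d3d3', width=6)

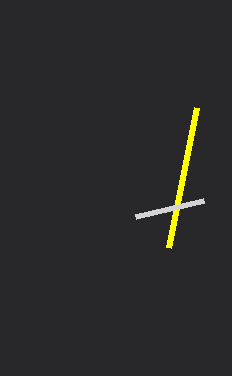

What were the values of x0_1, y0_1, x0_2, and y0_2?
x0_1 = 196, y0_1 = 108, x0_2 = 136, y0_2 = 216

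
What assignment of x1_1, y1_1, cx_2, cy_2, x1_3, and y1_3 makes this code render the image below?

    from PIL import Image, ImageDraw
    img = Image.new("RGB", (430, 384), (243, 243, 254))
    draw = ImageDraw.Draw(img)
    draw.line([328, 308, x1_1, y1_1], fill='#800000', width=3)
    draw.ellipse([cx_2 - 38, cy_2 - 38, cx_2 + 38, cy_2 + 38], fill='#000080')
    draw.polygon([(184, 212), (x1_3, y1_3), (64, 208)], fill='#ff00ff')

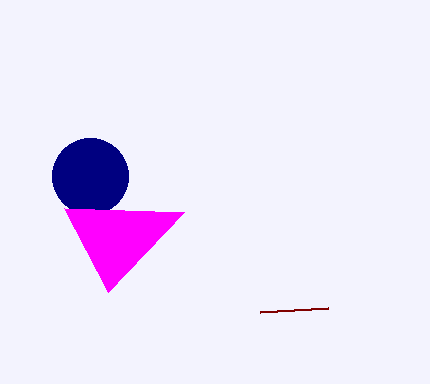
x1_1 = 260
y1_1 = 312
cx_2 = 90
cy_2 = 176
x1_3 = 108
y1_3 = 292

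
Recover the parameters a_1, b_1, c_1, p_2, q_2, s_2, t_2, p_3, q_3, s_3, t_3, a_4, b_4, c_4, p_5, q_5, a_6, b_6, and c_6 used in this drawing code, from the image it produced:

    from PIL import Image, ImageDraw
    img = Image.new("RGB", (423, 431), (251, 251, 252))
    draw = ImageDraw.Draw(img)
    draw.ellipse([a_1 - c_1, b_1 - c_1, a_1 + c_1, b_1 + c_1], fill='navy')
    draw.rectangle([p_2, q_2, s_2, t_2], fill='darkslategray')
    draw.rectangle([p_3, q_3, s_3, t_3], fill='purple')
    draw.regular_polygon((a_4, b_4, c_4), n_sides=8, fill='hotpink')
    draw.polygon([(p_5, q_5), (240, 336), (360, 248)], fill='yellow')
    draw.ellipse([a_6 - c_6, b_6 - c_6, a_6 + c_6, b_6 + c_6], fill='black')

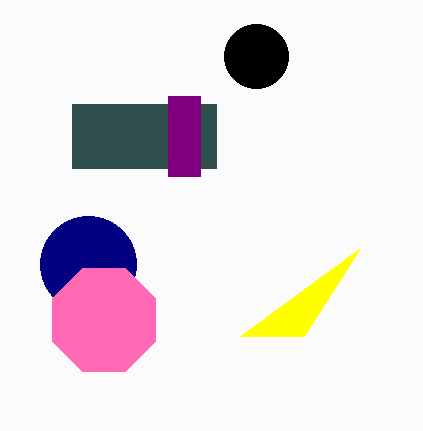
a_1 = 88, b_1 = 264, c_1 = 48, p_2 = 72, q_2 = 104, s_2 = 216, t_2 = 168, p_3 = 168, q_3 = 96, s_3 = 200, t_3 = 176, a_4 = 104, b_4 = 320, c_4 = 56, p_5 = 304, q_5 = 336, a_6 = 256, b_6 = 56, c_6 = 32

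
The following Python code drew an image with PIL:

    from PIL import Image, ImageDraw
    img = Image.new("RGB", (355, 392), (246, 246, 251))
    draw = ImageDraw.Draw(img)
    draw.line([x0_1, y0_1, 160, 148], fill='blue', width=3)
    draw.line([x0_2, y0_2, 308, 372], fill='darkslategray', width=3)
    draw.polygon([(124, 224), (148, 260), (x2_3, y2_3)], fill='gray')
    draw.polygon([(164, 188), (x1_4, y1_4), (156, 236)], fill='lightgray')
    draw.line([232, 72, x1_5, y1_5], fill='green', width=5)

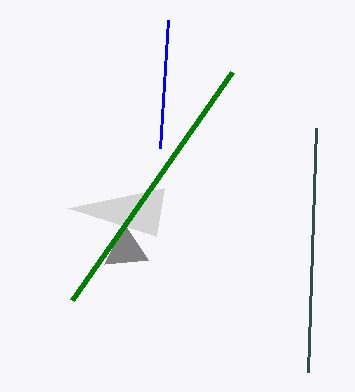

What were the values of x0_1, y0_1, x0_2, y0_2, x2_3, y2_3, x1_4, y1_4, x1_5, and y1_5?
x0_1 = 168; y0_1 = 20; x0_2 = 316; y0_2 = 128; x2_3 = 104; y2_3 = 264; x1_4 = 68; y1_4 = 208; x1_5 = 72; y1_5 = 300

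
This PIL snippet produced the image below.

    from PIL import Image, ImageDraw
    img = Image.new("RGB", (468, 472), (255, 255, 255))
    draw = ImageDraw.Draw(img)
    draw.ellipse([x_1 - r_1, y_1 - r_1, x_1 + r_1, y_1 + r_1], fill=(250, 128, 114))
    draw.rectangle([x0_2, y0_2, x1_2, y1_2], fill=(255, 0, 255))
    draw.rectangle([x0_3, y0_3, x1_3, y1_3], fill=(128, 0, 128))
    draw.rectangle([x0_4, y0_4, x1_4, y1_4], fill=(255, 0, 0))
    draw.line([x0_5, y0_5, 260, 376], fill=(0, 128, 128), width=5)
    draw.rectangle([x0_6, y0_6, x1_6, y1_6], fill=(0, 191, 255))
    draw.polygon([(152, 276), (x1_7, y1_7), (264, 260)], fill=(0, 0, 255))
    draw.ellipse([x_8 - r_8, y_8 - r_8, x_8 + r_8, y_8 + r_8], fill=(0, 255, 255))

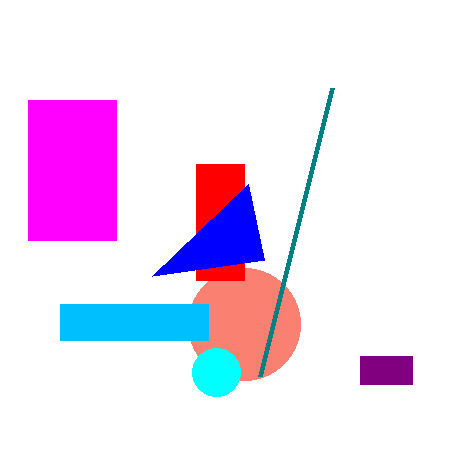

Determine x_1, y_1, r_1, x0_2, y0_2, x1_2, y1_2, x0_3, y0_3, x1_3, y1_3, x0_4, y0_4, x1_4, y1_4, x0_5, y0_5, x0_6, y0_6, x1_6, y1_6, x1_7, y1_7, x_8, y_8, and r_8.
x_1 = 244; y_1 = 324; r_1 = 56; x0_2 = 28; y0_2 = 100; x1_2 = 116; y1_2 = 240; x0_3 = 360; y0_3 = 356; x1_3 = 412; y1_3 = 384; x0_4 = 196; y0_4 = 164; x1_4 = 244; y1_4 = 280; x0_5 = 332; y0_5 = 88; x0_6 = 60; y0_6 = 304; x1_6 = 208; y1_6 = 340; x1_7 = 248; y1_7 = 184; x_8 = 216; y_8 = 372; r_8 = 24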